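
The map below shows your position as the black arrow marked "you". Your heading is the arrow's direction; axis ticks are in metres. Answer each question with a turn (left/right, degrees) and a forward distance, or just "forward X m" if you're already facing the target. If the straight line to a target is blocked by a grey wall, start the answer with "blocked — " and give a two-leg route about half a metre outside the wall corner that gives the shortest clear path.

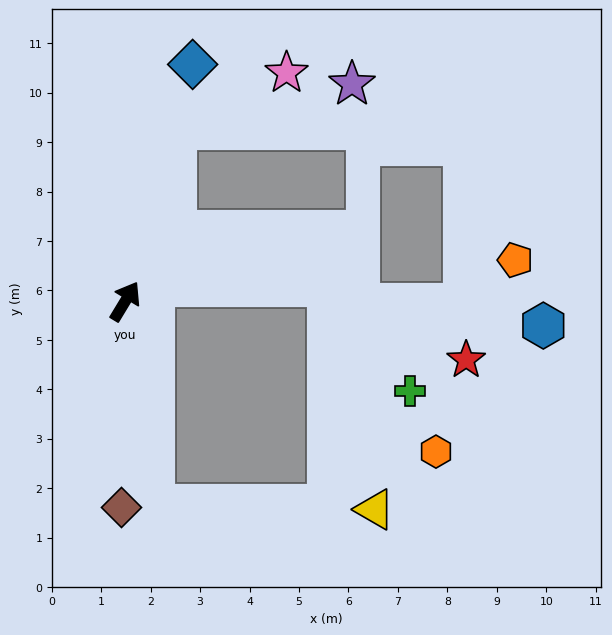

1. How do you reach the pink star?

blocked — turn left 15°, forward 3.6 m, then turn right 47°, forward 2.5 m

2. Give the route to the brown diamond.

turn right 150°, forward 4.2 m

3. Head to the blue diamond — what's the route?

turn left 15°, forward 5.0 m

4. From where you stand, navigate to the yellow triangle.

blocked — turn right 141°, forward 4.2 m, then turn left 81°, forward 4.5 m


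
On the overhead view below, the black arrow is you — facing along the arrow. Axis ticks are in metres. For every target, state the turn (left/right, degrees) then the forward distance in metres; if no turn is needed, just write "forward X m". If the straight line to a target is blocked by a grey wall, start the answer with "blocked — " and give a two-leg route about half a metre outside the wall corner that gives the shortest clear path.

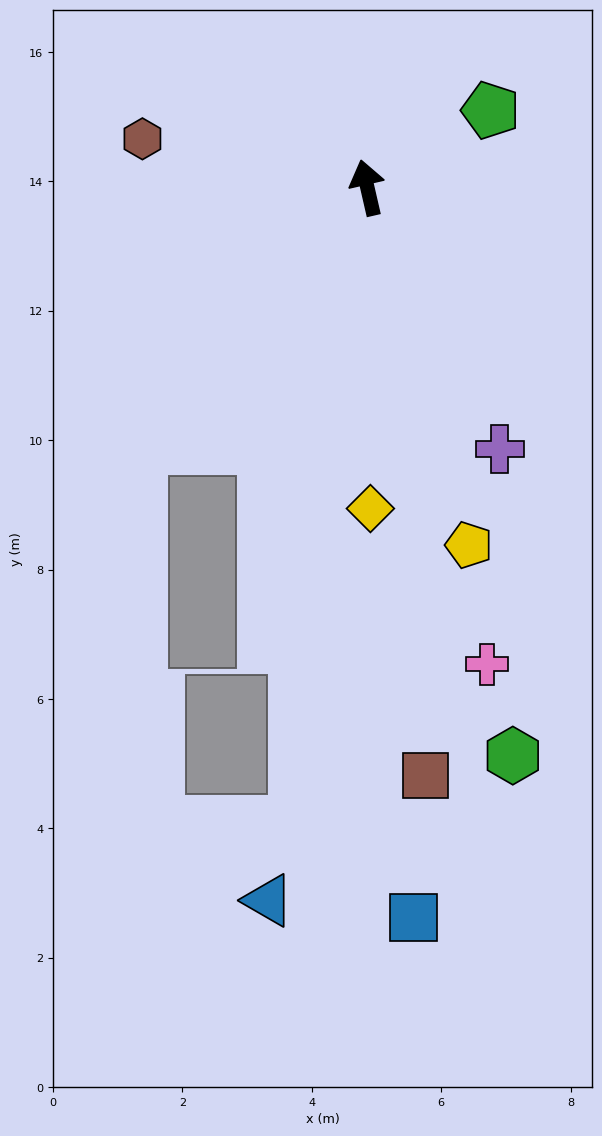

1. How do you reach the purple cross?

turn right 166°, forward 4.5 m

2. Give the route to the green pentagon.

turn right 71°, forward 2.2 m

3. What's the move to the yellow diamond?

turn left 168°, forward 5.0 m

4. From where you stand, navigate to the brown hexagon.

turn left 65°, forward 3.6 m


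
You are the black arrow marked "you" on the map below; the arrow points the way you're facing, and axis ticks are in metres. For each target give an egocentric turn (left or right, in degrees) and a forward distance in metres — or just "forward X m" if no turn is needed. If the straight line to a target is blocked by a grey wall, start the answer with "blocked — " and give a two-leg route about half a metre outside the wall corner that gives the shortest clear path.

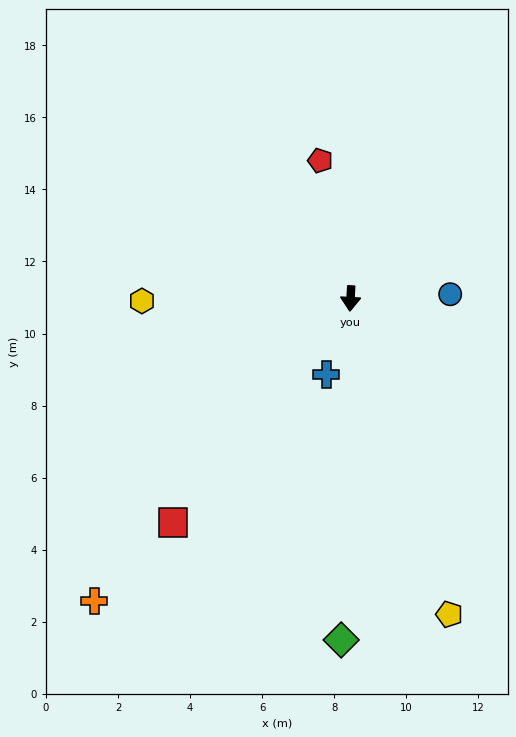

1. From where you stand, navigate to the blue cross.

turn right 15°, forward 2.2 m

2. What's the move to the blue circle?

turn left 96°, forward 2.8 m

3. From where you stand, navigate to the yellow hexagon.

turn right 86°, forward 5.8 m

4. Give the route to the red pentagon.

turn right 165°, forward 3.9 m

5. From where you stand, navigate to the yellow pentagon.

turn left 20°, forward 9.2 m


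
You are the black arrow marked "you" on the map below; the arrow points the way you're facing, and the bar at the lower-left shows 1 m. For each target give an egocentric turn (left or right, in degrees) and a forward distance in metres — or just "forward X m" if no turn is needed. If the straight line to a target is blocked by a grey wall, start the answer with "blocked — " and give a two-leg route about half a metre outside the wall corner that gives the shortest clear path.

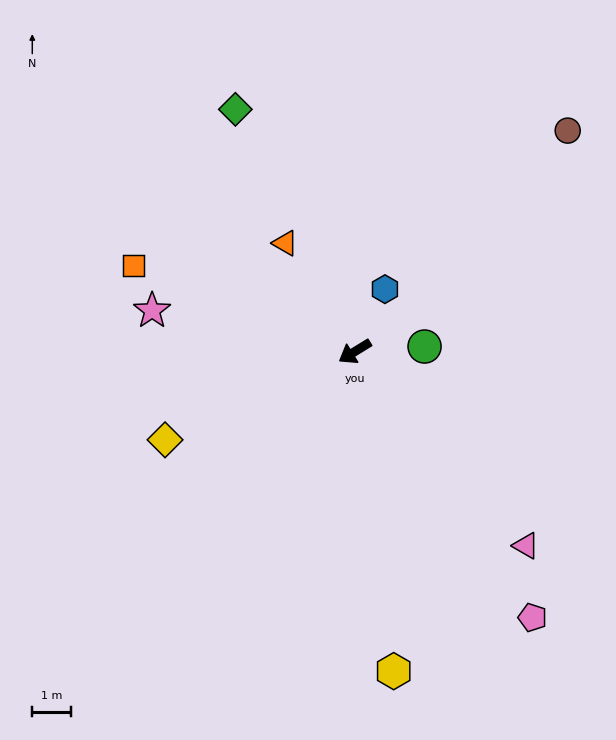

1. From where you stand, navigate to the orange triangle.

turn right 89°, forward 3.3 m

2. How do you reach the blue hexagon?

turn right 147°, forward 1.8 m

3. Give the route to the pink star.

turn right 43°, forward 5.3 m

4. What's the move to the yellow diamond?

turn right 7°, forward 5.4 m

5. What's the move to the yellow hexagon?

turn left 65°, forward 8.3 m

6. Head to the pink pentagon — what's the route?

turn left 92°, forward 8.2 m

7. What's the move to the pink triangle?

turn left 100°, forward 6.6 m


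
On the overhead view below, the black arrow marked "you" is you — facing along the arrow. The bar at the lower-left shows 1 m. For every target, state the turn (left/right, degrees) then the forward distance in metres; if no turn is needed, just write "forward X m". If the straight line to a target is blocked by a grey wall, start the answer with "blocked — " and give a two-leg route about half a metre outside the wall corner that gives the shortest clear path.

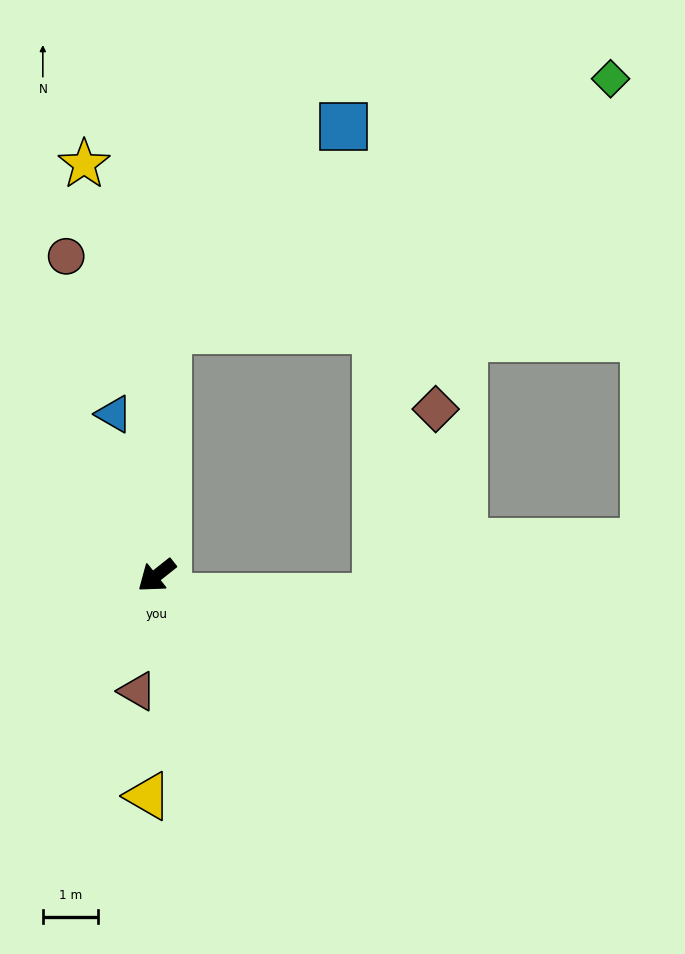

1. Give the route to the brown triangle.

turn left 42°, forward 2.1 m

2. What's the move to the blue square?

blocked — turn right 131°, forward 4.4 m, then turn right 38°, forward 4.8 m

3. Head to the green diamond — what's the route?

blocked — turn right 131°, forward 4.4 m, then turn right 58°, forward 9.2 m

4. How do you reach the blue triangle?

turn right 114°, forward 3.0 m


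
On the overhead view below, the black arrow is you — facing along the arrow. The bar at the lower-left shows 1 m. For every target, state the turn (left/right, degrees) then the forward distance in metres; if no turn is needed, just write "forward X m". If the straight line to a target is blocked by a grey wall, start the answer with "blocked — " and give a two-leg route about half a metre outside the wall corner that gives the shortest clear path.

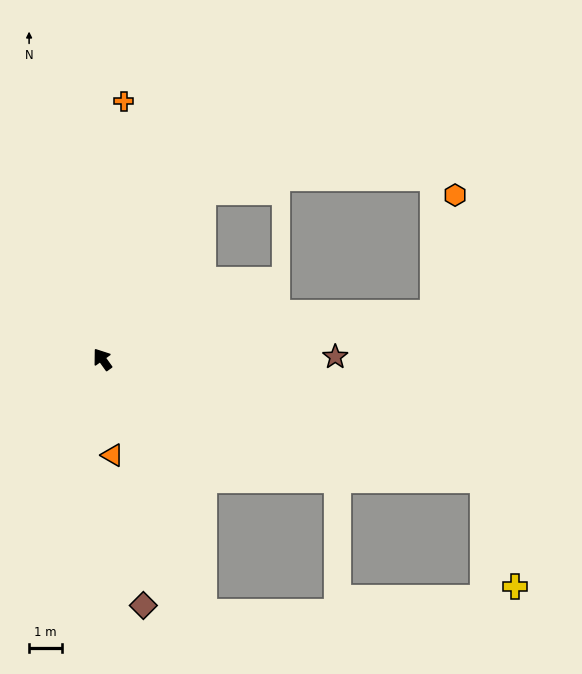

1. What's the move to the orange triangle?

turn left 150°, forward 2.9 m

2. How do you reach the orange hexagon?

blocked — turn right 118°, forward 10.1 m, then turn left 72°, forward 3.7 m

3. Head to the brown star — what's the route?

turn right 125°, forward 7.1 m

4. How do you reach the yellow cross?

blocked — turn right 143°, forward 12.1 m, then turn right 56°, forward 3.4 m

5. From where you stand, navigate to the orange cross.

turn right 40°, forward 7.8 m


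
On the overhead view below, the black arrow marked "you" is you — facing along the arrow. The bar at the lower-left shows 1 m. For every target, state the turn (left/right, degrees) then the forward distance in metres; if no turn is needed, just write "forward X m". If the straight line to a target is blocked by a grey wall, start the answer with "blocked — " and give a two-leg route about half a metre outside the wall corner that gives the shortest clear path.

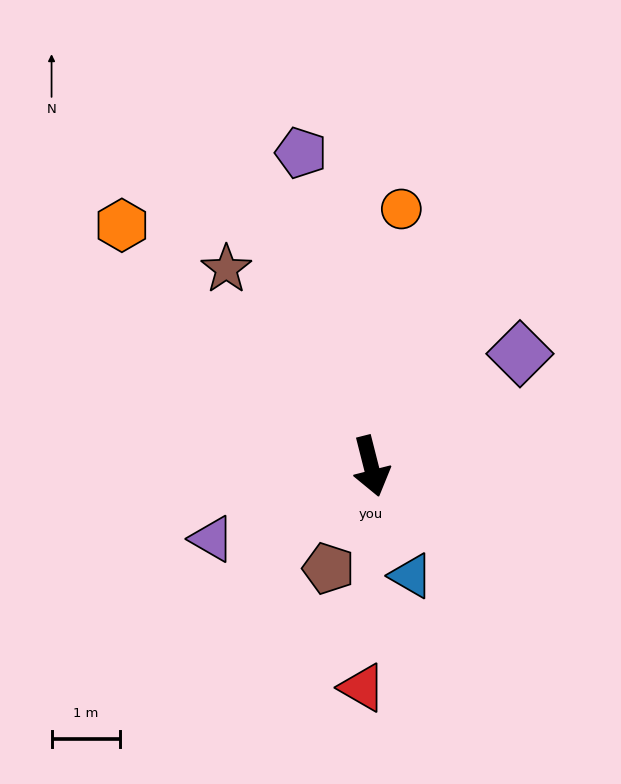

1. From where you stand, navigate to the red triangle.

turn right 16°, forward 3.2 m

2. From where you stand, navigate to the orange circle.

turn left 159°, forward 3.8 m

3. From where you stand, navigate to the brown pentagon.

turn right 37°, forward 1.6 m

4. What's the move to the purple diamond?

turn left 113°, forward 2.7 m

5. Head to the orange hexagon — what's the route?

turn right 148°, forward 5.1 m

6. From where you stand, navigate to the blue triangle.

turn left 6°, forward 1.7 m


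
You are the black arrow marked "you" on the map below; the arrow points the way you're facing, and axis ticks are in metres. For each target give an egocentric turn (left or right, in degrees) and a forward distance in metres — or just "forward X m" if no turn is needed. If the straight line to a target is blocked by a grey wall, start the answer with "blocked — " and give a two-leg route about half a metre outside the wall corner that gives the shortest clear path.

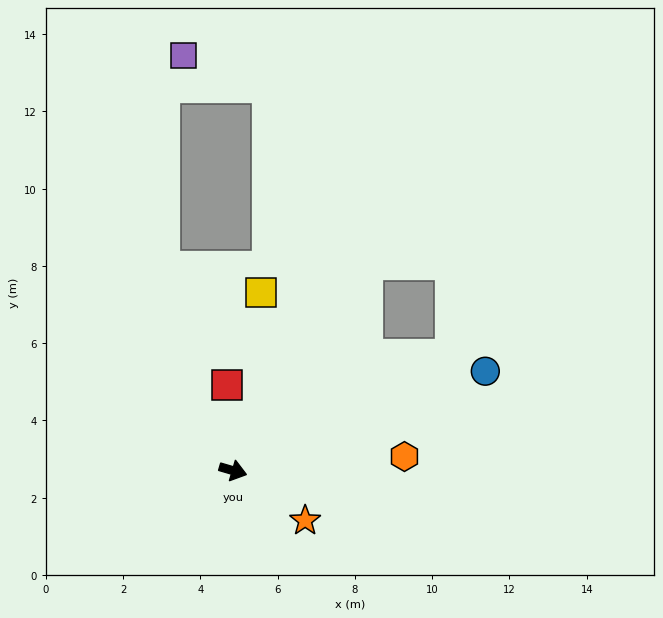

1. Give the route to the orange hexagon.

turn left 21°, forward 4.5 m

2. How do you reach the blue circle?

turn left 38°, forward 7.0 m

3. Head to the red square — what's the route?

turn left 111°, forward 2.2 m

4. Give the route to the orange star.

turn right 18°, forward 2.3 m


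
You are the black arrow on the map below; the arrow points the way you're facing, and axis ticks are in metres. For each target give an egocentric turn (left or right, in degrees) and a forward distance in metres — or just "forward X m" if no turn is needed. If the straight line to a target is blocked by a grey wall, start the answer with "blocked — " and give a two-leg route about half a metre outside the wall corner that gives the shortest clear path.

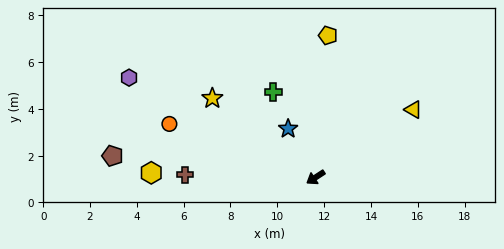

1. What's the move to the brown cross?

turn right 34°, forward 5.6 m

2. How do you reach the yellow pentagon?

turn right 128°, forward 6.1 m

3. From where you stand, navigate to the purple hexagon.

turn right 61°, forward 9.0 m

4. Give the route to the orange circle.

turn right 53°, forward 6.6 m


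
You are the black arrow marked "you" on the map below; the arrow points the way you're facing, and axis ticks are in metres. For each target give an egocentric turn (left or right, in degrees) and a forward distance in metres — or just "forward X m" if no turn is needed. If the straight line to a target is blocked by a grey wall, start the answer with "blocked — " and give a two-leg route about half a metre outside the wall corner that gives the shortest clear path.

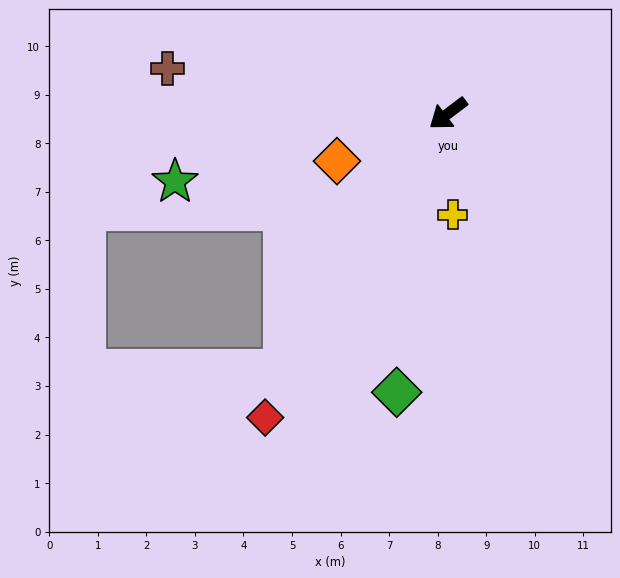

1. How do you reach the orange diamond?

turn right 14°, forward 2.5 m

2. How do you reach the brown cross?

turn right 46°, forward 5.9 m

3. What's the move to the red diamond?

turn left 22°, forward 7.3 m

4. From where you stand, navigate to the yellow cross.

turn left 56°, forward 2.1 m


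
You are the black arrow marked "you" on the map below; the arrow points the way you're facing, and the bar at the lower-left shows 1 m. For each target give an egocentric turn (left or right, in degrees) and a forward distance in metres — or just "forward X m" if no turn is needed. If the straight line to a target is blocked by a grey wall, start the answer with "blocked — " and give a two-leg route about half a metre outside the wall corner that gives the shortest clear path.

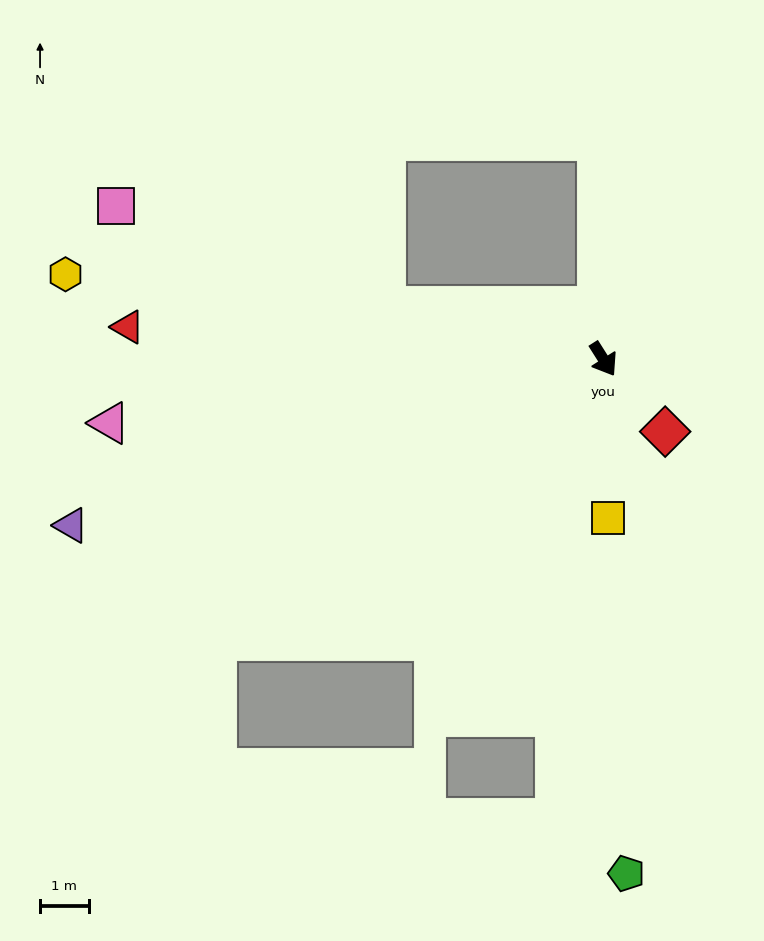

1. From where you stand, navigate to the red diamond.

turn left 8°, forward 2.0 m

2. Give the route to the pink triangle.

turn right 115°, forward 10.2 m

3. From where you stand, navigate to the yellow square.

turn right 31°, forward 3.3 m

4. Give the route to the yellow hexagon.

turn right 131°, forward 11.2 m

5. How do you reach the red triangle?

turn right 126°, forward 9.8 m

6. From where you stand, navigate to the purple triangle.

turn right 105°, forward 11.4 m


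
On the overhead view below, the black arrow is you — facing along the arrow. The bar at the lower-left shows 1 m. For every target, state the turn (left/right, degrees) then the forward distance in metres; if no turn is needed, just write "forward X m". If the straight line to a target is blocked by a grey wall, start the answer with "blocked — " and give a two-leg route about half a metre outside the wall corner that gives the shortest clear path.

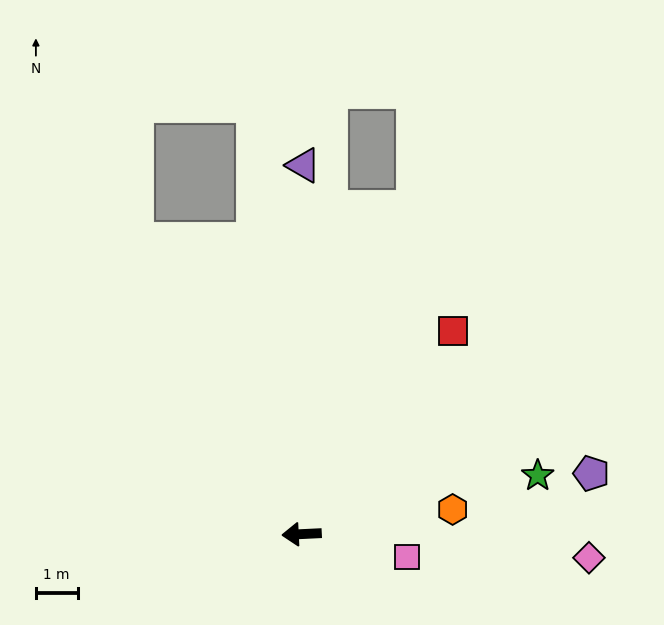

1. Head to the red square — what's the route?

turn right 130°, forward 6.1 m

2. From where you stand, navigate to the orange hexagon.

turn right 174°, forward 3.7 m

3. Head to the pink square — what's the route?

turn left 165°, forward 2.6 m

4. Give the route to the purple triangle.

turn right 93°, forward 8.8 m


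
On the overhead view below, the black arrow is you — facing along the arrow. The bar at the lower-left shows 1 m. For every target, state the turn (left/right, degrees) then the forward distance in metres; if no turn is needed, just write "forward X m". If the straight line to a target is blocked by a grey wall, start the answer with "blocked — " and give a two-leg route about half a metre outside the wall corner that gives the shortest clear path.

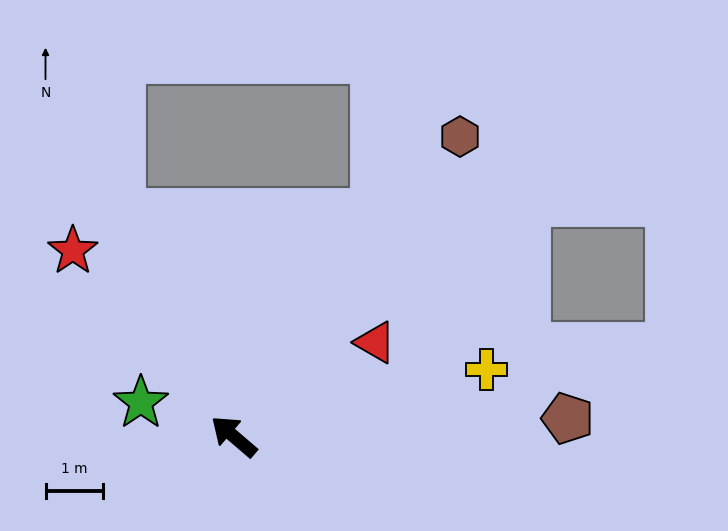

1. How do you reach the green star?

turn left 21°, forward 1.7 m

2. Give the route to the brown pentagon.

turn right 136°, forward 5.8 m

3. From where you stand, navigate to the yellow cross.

turn right 125°, forward 4.5 m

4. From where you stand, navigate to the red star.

turn right 8°, forward 4.3 m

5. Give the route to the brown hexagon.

turn right 86°, forward 6.5 m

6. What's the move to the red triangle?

turn right 106°, forward 3.0 m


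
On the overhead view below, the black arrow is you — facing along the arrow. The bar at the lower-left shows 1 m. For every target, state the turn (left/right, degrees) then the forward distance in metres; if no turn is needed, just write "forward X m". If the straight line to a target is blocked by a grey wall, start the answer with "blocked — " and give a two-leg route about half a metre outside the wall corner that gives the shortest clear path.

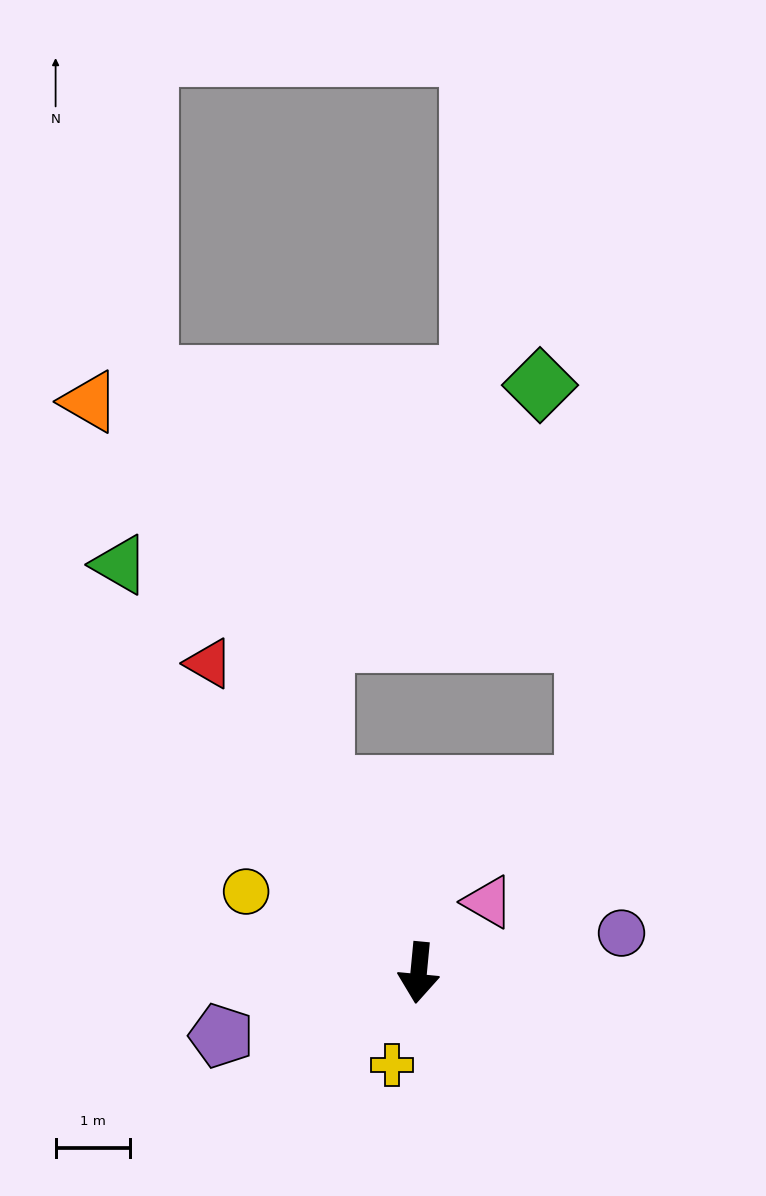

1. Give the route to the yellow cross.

turn right 11°, forward 1.3 m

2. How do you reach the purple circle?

turn left 106°, forward 2.8 m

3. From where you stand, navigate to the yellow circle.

turn right 110°, forward 2.5 m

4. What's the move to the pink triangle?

turn left 141°, forward 1.3 m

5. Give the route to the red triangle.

turn right 140°, forward 5.0 m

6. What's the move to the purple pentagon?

turn right 67°, forward 2.8 m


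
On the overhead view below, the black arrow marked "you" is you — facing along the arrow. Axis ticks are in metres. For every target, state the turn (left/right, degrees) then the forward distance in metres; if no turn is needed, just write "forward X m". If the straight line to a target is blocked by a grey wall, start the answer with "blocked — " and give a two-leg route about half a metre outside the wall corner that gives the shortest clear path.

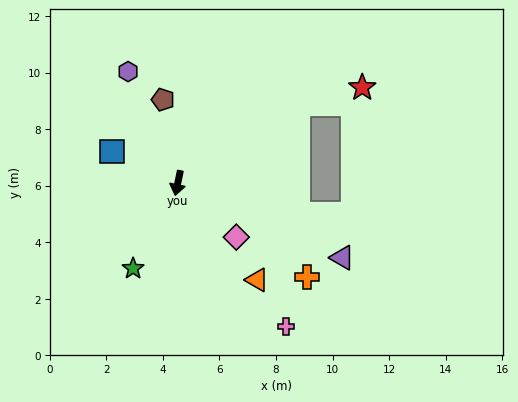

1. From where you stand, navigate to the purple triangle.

turn left 77°, forward 6.4 m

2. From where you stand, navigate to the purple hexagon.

turn right 144°, forward 4.3 m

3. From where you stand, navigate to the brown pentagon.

turn right 158°, forward 3.0 m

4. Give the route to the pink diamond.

turn left 59°, forward 2.8 m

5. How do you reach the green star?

turn right 16°, forward 3.4 m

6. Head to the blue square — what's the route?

turn right 104°, forward 2.6 m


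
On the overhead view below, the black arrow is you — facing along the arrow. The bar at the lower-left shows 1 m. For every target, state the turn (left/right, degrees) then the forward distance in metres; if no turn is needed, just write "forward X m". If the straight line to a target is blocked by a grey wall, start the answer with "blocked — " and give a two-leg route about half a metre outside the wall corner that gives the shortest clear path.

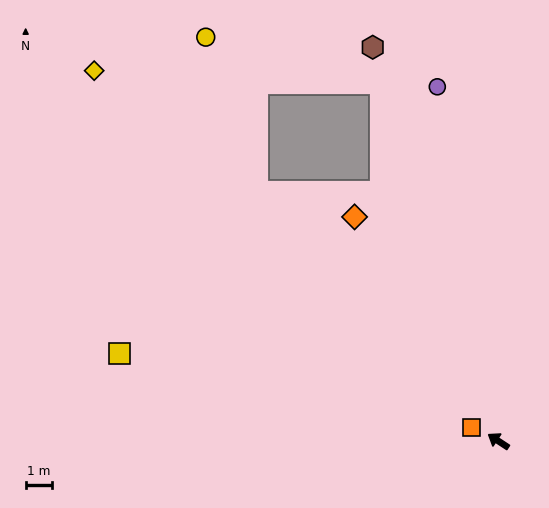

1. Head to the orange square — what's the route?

turn left 7°, forward 1.1 m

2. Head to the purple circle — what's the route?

turn right 47°, forward 13.5 m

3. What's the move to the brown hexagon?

turn right 39°, forward 15.6 m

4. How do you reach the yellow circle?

blocked — turn right 39°, forward 14.2 m, then turn left 58°, forward 6.8 m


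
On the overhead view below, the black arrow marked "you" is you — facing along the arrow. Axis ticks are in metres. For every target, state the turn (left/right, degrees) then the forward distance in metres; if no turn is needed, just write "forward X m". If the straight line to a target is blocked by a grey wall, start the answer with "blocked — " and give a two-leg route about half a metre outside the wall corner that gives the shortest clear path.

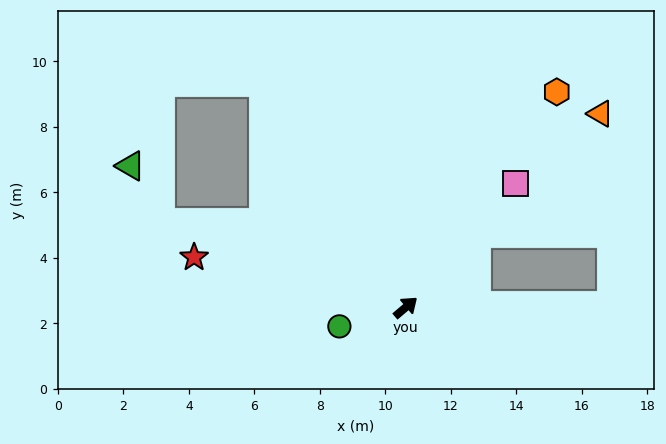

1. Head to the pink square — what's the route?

turn left 8°, forward 5.1 m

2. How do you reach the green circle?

turn left 156°, forward 2.1 m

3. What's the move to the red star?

turn left 126°, forward 6.6 m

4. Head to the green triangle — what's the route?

blocked — turn left 120°, forward 7.9 m, then turn right 41°, forward 1.9 m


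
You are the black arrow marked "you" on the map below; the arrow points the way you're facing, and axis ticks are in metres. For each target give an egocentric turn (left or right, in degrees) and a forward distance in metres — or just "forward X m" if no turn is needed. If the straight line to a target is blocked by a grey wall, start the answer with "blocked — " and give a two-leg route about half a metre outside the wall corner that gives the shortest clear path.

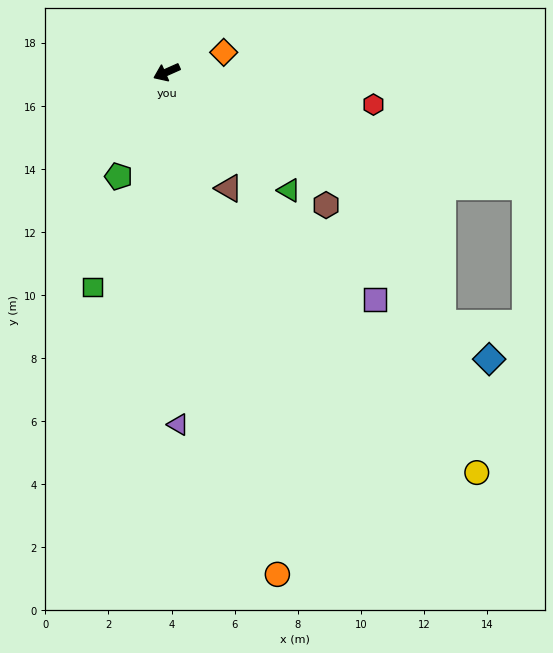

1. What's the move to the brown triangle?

turn left 94°, forward 4.2 m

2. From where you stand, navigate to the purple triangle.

turn left 68°, forward 11.2 m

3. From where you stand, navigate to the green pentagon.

turn left 41°, forward 3.6 m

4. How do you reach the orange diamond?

turn left 175°, forward 1.9 m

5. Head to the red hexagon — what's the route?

turn left 147°, forward 6.6 m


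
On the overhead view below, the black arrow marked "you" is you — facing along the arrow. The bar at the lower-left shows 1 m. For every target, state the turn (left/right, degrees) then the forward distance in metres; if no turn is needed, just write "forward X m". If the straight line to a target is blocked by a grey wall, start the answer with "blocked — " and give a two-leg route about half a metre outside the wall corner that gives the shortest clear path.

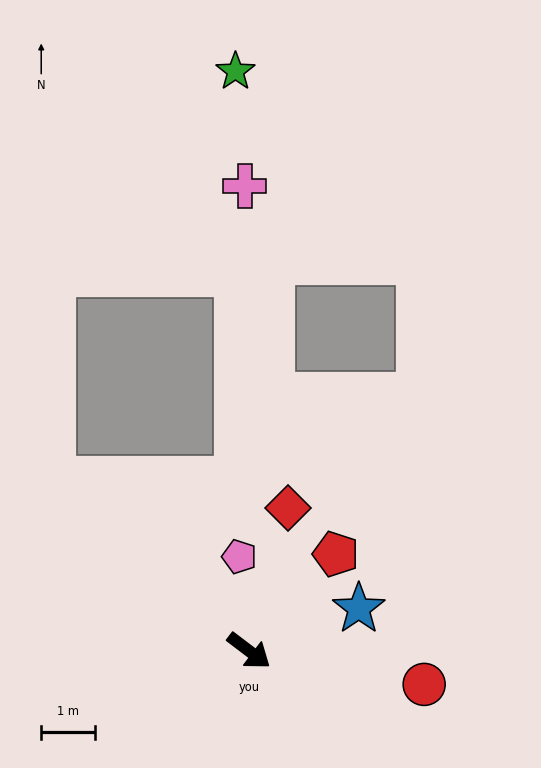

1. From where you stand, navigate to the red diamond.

turn left 112°, forward 2.8 m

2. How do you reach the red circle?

turn left 26°, forward 3.3 m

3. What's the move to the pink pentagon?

turn left 133°, forward 1.8 m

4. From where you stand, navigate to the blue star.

turn left 58°, forward 2.2 m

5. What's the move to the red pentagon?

turn left 85°, forward 2.4 m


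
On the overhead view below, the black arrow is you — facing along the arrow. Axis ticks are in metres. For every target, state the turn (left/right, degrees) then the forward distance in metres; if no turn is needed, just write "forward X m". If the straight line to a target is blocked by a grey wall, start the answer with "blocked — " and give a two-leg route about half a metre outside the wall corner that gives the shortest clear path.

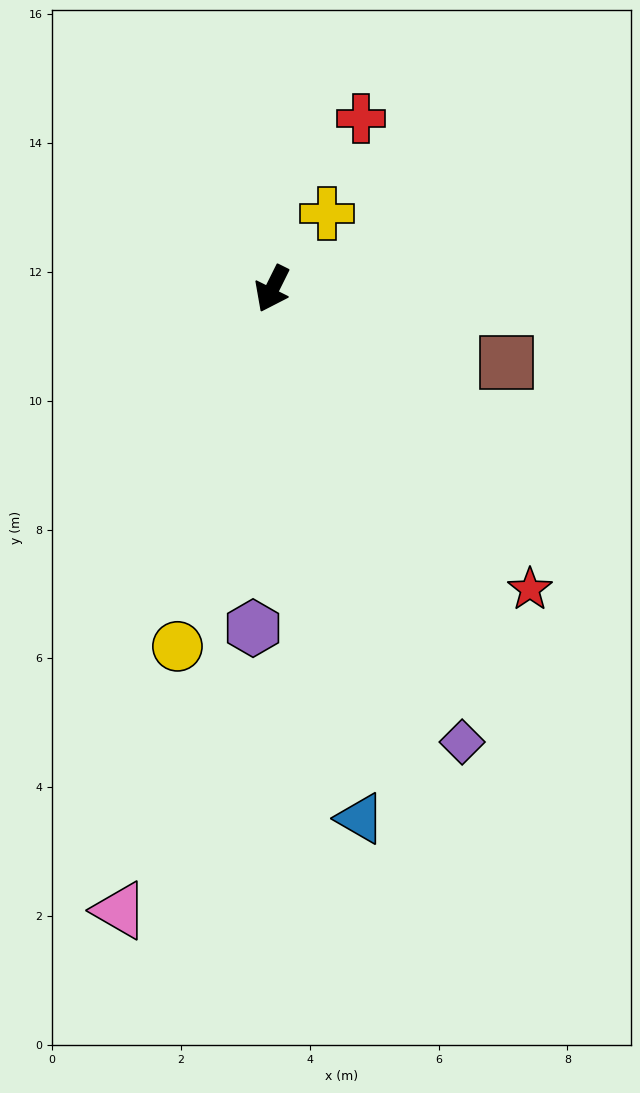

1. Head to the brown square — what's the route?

turn left 99°, forward 3.8 m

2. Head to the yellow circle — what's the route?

turn left 12°, forward 5.7 m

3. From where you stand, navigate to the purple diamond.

turn left 49°, forward 7.6 m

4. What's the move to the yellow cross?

turn left 170°, forward 1.4 m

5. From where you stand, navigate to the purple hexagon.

turn left 23°, forward 5.3 m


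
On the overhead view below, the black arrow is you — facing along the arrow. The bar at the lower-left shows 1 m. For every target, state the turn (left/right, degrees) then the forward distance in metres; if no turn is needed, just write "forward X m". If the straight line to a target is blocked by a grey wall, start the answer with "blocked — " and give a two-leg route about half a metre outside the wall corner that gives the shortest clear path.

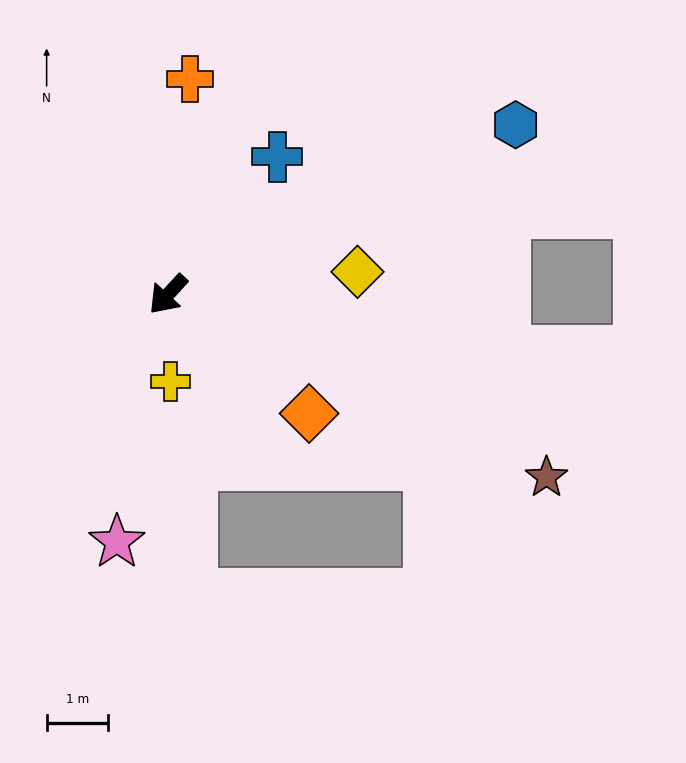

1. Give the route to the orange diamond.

turn left 93°, forward 3.0 m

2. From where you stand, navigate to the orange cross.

turn right 143°, forward 3.5 m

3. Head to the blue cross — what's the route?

turn right 176°, forward 2.8 m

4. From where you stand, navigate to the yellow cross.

turn left 45°, forward 1.4 m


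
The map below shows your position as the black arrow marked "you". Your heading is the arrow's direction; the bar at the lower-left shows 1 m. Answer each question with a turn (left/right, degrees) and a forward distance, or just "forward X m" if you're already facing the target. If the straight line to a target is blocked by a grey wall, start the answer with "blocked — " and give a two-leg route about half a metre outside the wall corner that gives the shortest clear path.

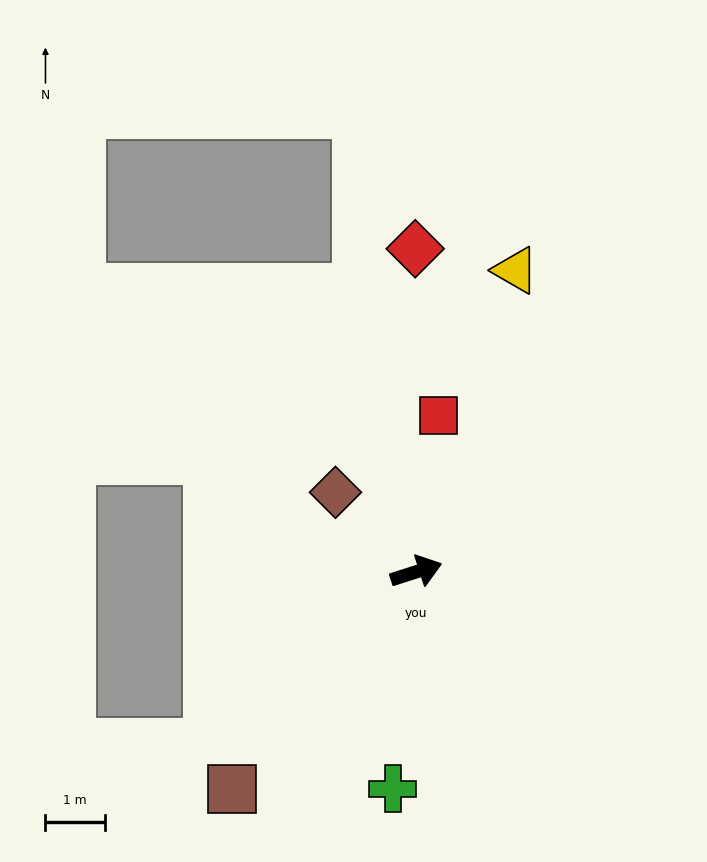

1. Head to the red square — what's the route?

turn left 64°, forward 2.7 m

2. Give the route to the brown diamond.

turn left 118°, forward 1.9 m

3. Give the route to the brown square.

turn right 148°, forward 4.8 m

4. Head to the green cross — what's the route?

turn right 114°, forward 3.7 m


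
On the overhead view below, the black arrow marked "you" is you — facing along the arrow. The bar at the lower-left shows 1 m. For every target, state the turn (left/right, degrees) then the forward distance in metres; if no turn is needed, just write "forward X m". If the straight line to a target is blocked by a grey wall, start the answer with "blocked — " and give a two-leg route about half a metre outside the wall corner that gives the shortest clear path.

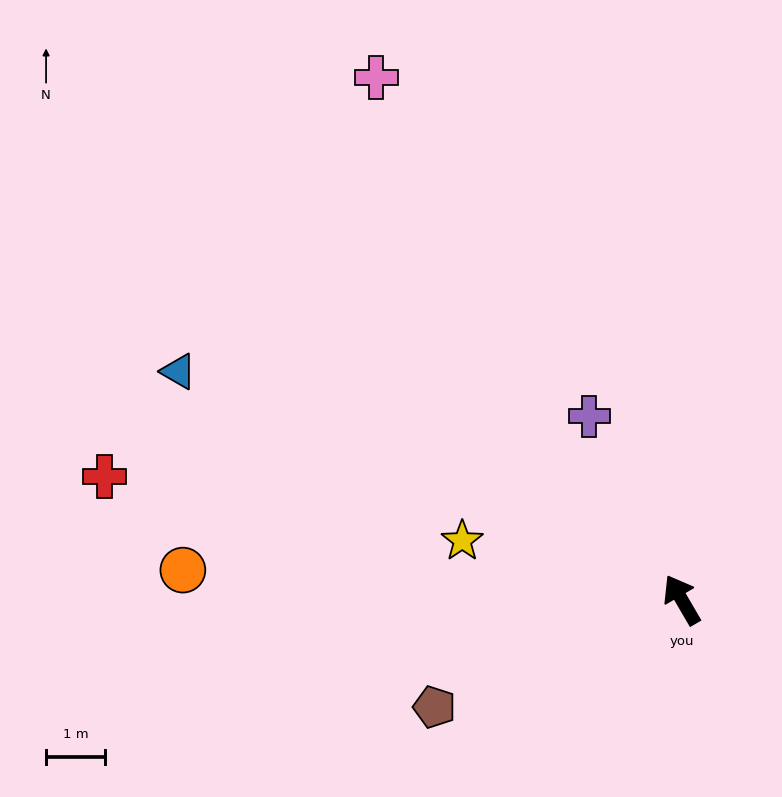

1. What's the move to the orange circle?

turn left 56°, forward 8.5 m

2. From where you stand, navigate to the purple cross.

turn right 3°, forward 3.5 m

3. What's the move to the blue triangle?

turn left 35°, forward 9.4 m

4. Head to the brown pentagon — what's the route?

turn left 83°, forward 4.6 m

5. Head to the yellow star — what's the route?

turn left 45°, forward 3.8 m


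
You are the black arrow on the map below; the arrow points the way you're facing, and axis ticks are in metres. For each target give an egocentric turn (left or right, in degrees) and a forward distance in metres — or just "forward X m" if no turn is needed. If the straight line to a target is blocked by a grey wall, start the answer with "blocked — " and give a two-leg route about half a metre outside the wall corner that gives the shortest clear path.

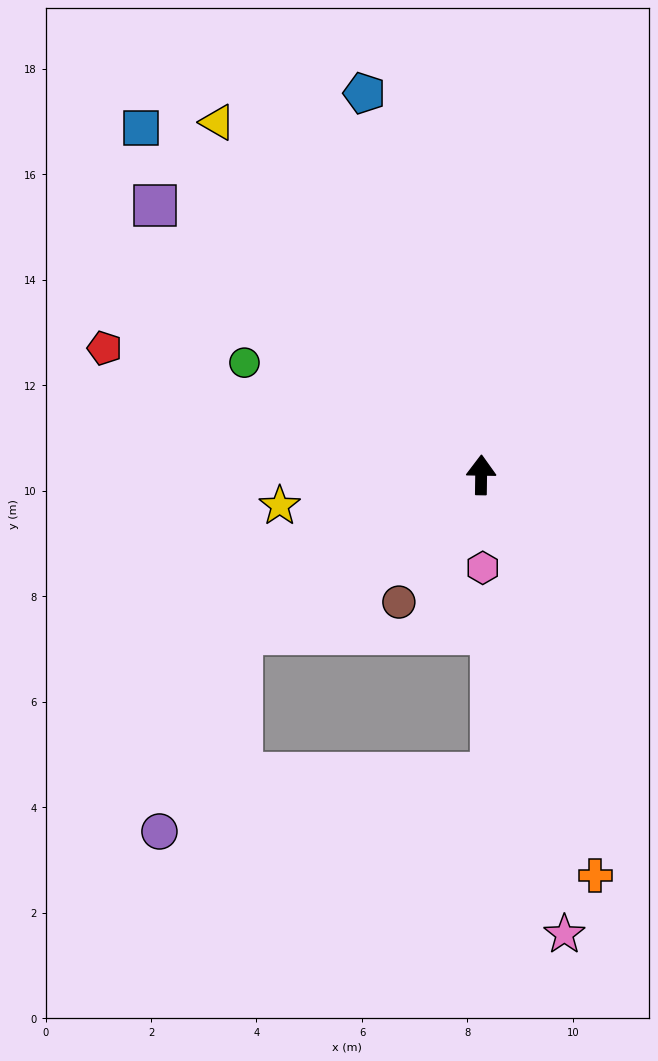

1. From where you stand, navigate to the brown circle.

turn left 148°, forward 2.9 m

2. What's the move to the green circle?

turn left 66°, forward 5.0 m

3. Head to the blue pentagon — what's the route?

turn left 18°, forward 7.6 m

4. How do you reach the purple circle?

blocked — turn left 124°, forward 5.5 m, then turn left 35°, forward 4.1 m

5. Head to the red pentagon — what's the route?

turn left 72°, forward 7.5 m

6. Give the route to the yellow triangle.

turn left 38°, forward 8.3 m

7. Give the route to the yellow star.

turn left 100°, forward 3.9 m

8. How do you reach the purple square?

turn left 51°, forward 8.0 m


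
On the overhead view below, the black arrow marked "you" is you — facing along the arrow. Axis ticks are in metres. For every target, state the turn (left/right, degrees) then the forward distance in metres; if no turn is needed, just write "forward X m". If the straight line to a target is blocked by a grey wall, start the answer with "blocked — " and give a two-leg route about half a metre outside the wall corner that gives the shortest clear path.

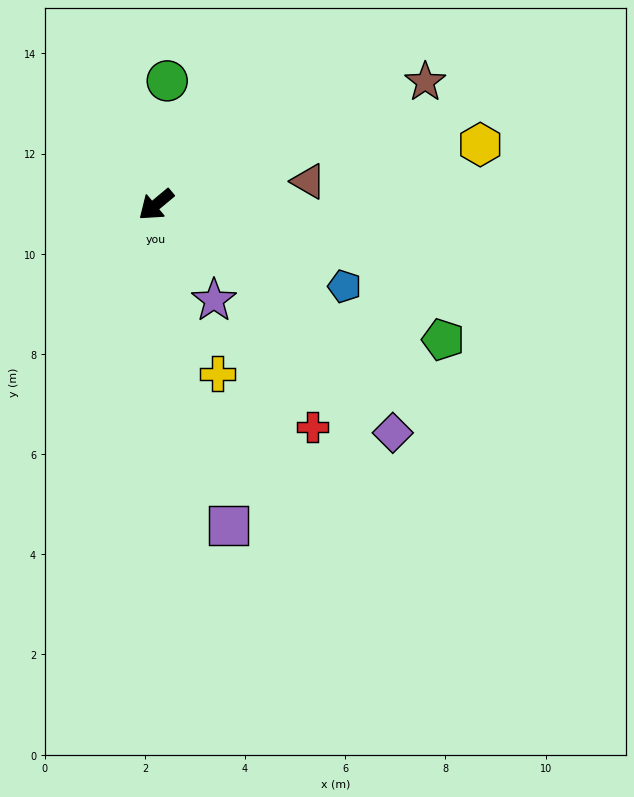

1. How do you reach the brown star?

turn left 165°, forward 5.9 m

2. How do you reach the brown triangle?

turn left 149°, forward 3.1 m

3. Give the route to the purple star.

turn left 81°, forward 2.2 m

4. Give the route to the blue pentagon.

turn left 117°, forward 4.1 m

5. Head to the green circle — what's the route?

turn right 135°, forward 2.5 m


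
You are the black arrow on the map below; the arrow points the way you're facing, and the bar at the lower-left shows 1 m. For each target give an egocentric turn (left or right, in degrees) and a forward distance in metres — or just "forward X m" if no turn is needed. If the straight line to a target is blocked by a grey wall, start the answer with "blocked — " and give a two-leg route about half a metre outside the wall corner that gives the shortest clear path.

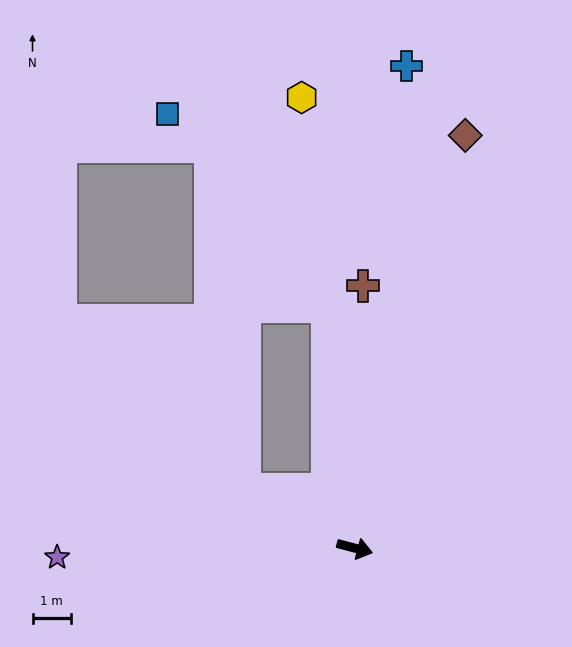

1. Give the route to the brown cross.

turn left 103°, forward 6.8 m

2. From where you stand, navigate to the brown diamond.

turn left 90°, forward 11.1 m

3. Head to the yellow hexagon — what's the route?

turn left 112°, forward 11.8 m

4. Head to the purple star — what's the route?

turn right 163°, forward 7.7 m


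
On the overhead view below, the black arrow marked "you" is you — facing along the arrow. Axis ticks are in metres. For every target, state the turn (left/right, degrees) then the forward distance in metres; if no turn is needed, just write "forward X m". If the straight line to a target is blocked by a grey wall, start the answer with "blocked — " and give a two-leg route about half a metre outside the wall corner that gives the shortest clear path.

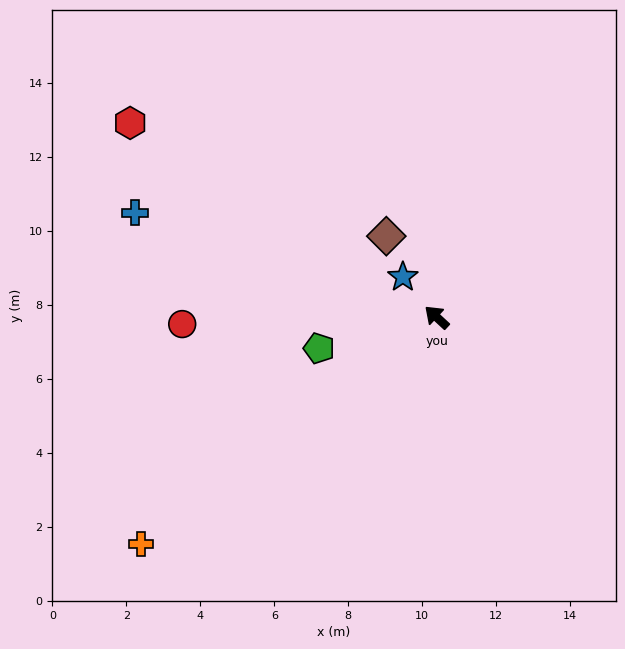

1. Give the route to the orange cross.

turn left 80°, forward 10.1 m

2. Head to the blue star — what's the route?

turn right 7°, forward 1.4 m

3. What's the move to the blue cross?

turn left 24°, forward 8.6 m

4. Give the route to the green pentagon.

turn left 58°, forward 3.3 m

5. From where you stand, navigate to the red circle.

turn left 44°, forward 6.9 m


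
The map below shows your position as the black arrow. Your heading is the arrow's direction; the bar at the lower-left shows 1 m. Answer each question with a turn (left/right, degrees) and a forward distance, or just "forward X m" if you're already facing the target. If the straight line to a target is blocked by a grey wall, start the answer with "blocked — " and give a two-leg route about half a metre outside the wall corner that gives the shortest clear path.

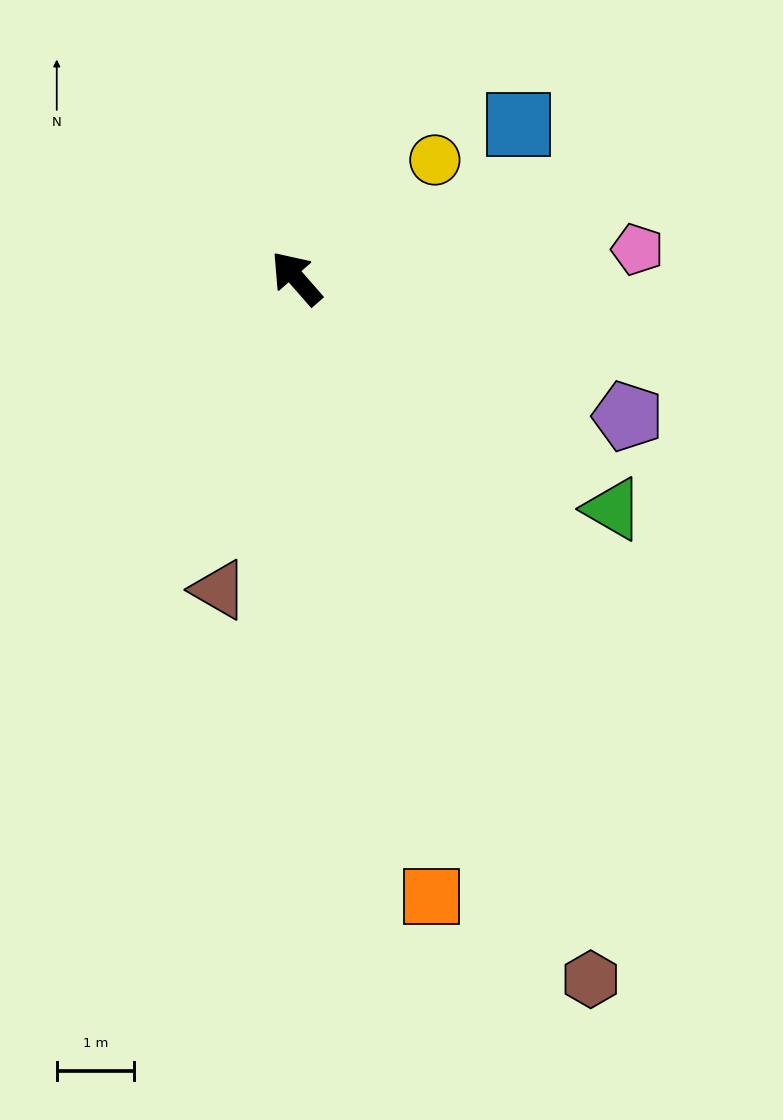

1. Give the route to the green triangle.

turn right 167°, forward 5.1 m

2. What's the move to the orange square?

turn left 151°, forward 8.2 m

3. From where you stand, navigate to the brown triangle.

turn left 125°, forward 4.2 m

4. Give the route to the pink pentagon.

turn right 126°, forward 4.4 m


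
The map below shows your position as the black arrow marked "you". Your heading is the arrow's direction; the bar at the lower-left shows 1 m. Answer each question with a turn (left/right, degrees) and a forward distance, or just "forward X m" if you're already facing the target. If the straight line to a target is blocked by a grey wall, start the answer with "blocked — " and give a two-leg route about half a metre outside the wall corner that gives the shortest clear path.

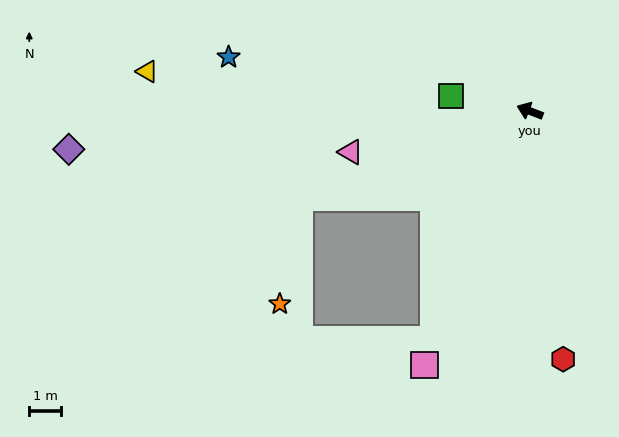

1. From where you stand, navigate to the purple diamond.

turn left 26°, forward 14.7 m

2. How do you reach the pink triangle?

turn left 34°, forward 5.8 m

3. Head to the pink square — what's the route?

turn left 88°, forward 8.7 m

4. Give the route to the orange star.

blocked — turn left 42°, forward 7.8 m, then turn left 58°, forward 3.4 m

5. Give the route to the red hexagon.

turn left 119°, forward 7.9 m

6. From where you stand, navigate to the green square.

turn left 10°, forward 2.5 m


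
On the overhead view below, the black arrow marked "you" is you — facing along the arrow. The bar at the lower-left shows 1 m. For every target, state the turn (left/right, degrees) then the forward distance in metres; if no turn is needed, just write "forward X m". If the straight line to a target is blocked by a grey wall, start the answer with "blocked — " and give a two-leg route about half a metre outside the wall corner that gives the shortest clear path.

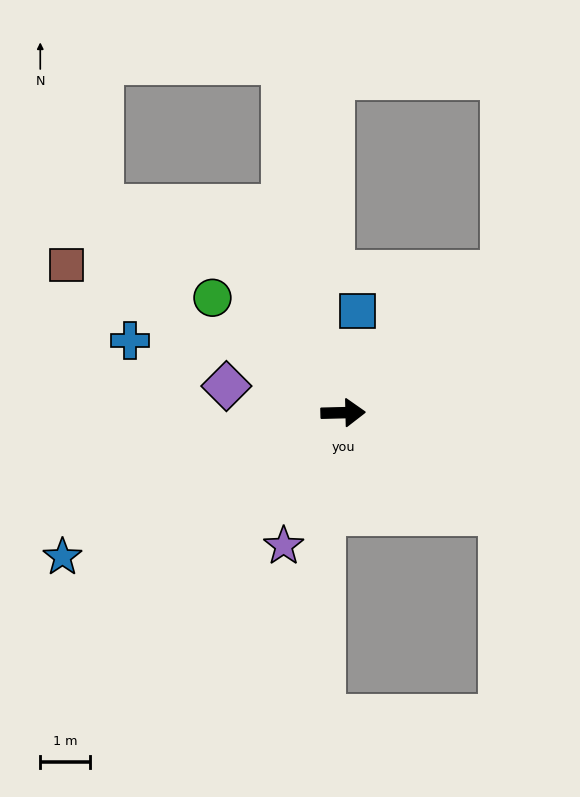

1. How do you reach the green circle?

turn left 137°, forward 3.5 m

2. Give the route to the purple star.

turn right 115°, forward 2.9 m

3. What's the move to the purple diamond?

turn left 166°, forward 2.4 m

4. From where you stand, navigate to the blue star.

turn right 154°, forward 6.3 m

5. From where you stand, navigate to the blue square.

turn left 81°, forward 2.0 m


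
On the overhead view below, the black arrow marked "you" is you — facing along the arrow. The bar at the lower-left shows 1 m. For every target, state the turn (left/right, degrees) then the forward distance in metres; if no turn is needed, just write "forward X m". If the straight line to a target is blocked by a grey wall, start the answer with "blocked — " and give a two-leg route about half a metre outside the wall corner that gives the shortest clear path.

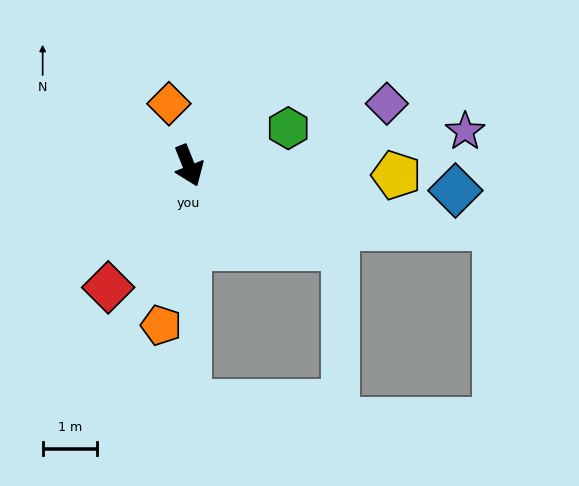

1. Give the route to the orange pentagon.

turn right 32°, forward 3.0 m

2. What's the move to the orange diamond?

turn left 176°, forward 1.2 m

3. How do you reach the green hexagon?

turn left 89°, forward 2.0 m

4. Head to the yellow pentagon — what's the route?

turn left 66°, forward 3.8 m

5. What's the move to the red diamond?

turn right 55°, forward 2.7 m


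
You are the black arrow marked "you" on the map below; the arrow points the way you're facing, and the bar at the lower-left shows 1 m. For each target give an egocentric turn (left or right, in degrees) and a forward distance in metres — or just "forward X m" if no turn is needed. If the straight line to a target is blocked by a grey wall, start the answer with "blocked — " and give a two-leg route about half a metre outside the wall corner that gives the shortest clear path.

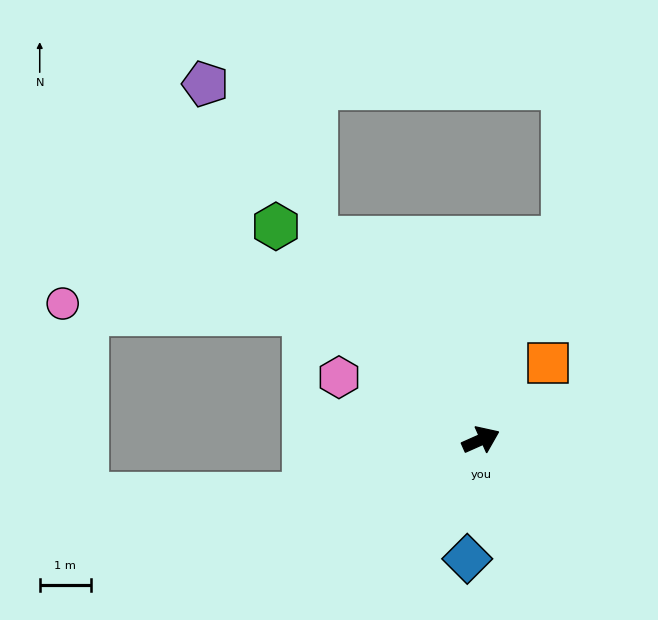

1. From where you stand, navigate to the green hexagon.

turn left 110°, forward 5.8 m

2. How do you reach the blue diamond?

turn right 121°, forward 2.4 m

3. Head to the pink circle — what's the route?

blocked — turn left 120°, forward 4.3 m, then turn left 34°, forward 4.7 m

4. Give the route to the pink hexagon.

turn left 132°, forward 3.0 m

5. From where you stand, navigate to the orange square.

turn left 25°, forward 2.0 m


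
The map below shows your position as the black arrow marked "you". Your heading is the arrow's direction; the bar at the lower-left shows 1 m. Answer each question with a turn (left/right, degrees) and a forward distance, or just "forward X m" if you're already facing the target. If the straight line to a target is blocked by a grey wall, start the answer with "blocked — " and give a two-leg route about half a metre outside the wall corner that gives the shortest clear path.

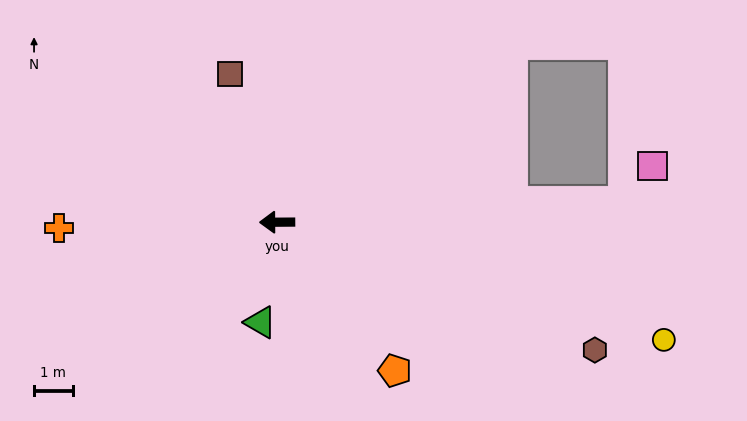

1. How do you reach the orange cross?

forward 5.6 m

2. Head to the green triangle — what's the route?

turn left 80°, forward 2.6 m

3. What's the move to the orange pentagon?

turn left 128°, forward 4.9 m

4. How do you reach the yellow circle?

turn left 163°, forward 10.4 m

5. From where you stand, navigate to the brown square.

turn right 73°, forward 4.0 m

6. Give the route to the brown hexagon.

turn left 158°, forward 8.9 m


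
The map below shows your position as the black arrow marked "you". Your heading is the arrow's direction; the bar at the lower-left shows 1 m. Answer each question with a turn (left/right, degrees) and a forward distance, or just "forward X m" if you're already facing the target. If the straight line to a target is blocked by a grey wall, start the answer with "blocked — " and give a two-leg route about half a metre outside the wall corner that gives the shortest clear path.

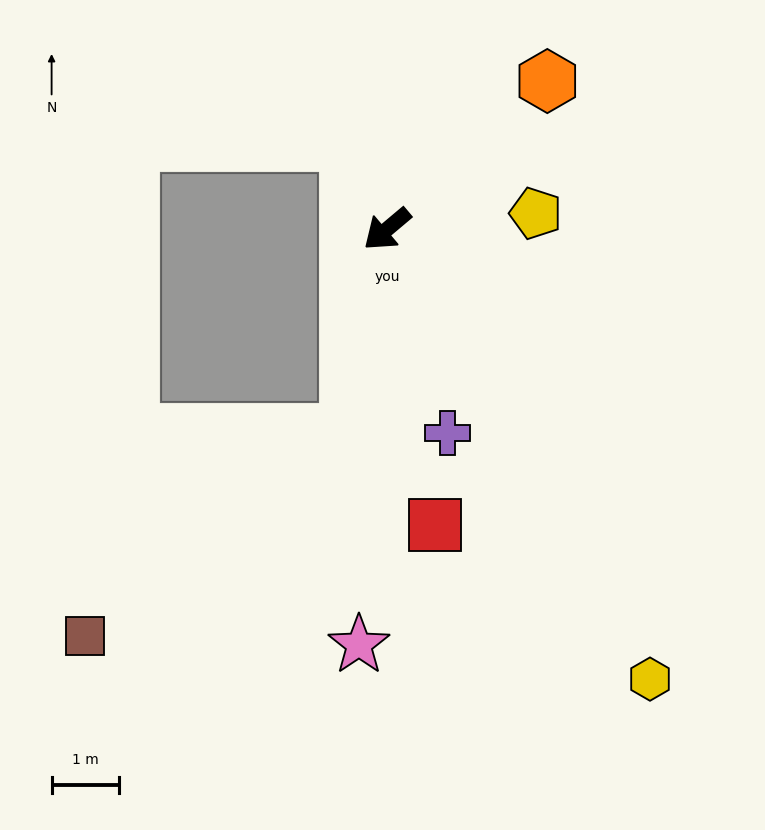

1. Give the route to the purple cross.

turn left 67°, forward 3.1 m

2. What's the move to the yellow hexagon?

turn left 80°, forward 7.7 m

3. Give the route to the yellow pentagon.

turn left 146°, forward 2.2 m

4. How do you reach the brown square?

blocked — turn left 39°, forward 3.1 m, then turn right 41°, forward 4.9 m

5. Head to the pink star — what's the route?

turn left 46°, forward 6.2 m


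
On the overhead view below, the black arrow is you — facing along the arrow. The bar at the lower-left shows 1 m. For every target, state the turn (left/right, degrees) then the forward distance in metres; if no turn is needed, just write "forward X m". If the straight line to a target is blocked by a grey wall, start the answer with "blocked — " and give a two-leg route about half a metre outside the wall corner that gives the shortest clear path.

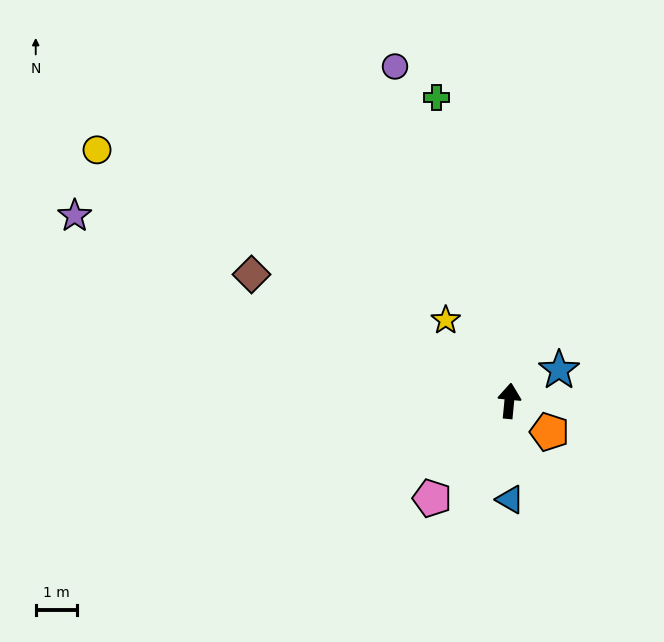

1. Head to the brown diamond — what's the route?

turn left 69°, forward 7.0 m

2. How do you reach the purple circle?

turn left 24°, forward 8.6 m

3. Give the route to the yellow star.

turn left 44°, forward 2.5 m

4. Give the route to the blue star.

turn right 53°, forward 1.4 m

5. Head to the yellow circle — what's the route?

turn left 64°, forward 11.8 m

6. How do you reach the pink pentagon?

turn left 147°, forward 3.0 m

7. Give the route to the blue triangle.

turn right 174°, forward 2.4 m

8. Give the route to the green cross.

turn left 19°, forward 7.6 m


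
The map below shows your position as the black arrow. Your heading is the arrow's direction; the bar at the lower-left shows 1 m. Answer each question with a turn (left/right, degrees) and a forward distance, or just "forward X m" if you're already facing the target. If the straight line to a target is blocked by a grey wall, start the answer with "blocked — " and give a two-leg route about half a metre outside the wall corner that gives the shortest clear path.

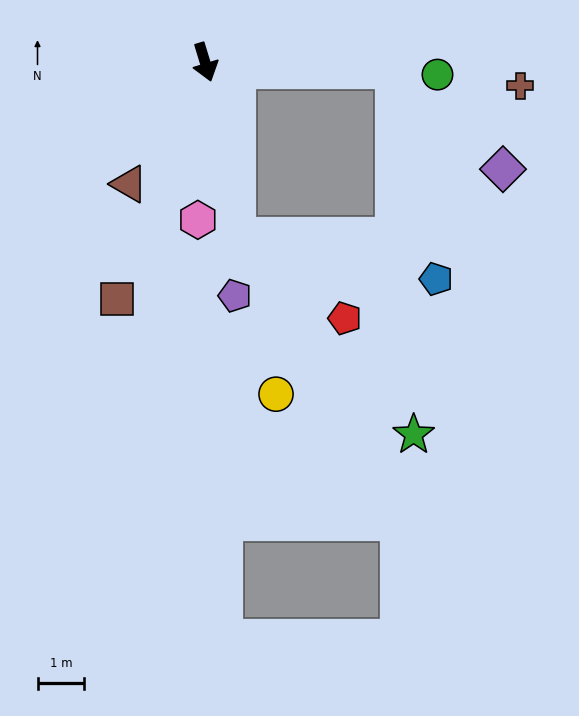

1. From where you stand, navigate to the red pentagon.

blocked — turn right 7°, forward 3.8 m, then turn left 43°, forward 2.9 m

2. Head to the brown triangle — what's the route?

turn right 49°, forward 3.1 m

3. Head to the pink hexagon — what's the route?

turn right 20°, forward 3.4 m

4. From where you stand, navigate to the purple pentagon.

turn right 10°, forward 5.0 m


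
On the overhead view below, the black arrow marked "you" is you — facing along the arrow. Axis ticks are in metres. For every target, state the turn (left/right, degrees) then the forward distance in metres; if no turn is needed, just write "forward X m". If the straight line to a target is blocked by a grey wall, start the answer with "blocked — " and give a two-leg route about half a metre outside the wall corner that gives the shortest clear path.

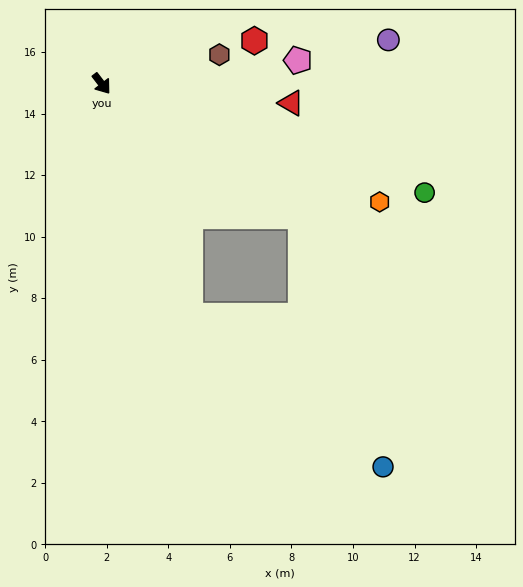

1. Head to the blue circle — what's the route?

blocked — turn right 17°, forward 8.1 m, then turn left 32°, forward 8.0 m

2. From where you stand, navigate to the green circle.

turn left 34°, forward 11.1 m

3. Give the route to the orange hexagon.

turn left 29°, forward 9.8 m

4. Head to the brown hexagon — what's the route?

turn left 66°, forward 3.9 m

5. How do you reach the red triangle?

turn left 47°, forward 6.2 m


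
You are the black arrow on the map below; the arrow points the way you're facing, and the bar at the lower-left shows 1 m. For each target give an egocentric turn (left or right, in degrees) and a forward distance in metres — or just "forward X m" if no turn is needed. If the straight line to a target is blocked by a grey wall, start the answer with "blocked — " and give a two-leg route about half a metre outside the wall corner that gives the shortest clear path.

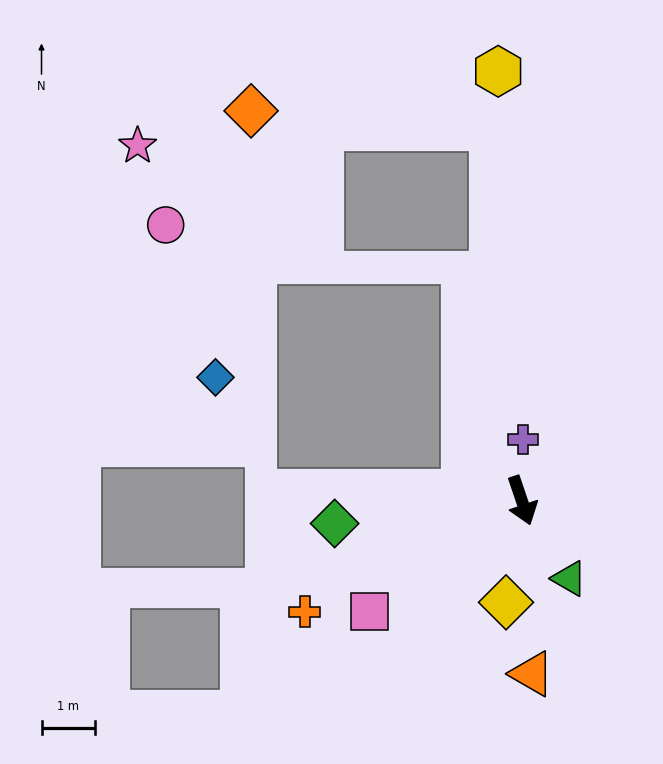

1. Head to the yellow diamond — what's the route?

turn right 28°, forward 1.9 m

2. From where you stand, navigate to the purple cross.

turn left 160°, forward 1.1 m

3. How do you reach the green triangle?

turn left 13°, forward 1.7 m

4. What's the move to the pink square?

turn right 73°, forward 3.5 m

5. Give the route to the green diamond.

turn right 102°, forward 3.5 m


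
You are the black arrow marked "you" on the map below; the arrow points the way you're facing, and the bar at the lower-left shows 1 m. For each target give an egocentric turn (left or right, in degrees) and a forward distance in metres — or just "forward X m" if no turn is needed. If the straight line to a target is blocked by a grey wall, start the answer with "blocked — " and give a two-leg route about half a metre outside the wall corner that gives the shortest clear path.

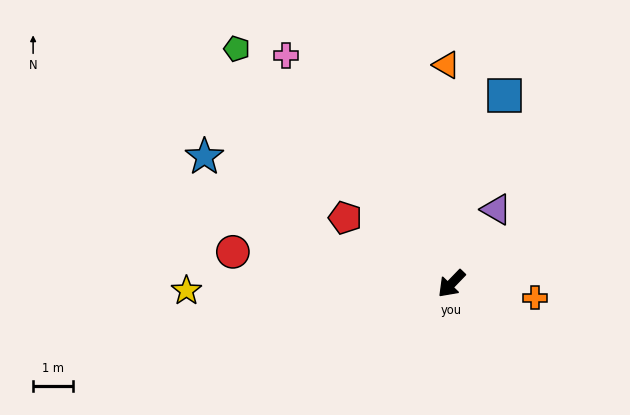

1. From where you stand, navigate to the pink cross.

turn right 100°, forward 7.1 m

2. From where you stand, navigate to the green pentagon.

turn right 94°, forward 8.0 m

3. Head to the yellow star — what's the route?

turn right 45°, forward 6.7 m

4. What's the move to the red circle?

turn right 54°, forward 5.5 m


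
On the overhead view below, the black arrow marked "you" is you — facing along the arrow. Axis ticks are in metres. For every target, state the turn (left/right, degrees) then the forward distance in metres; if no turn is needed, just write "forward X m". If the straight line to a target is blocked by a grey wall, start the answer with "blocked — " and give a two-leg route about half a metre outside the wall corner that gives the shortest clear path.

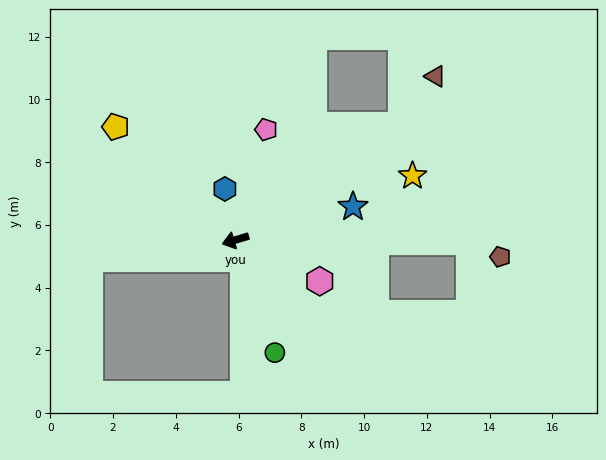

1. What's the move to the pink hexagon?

turn left 137°, forward 3.0 m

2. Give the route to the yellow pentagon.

turn right 60°, forward 5.2 m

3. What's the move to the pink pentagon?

turn right 122°, forward 3.7 m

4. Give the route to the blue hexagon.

turn right 95°, forward 1.7 m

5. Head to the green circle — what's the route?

turn left 93°, forward 3.8 m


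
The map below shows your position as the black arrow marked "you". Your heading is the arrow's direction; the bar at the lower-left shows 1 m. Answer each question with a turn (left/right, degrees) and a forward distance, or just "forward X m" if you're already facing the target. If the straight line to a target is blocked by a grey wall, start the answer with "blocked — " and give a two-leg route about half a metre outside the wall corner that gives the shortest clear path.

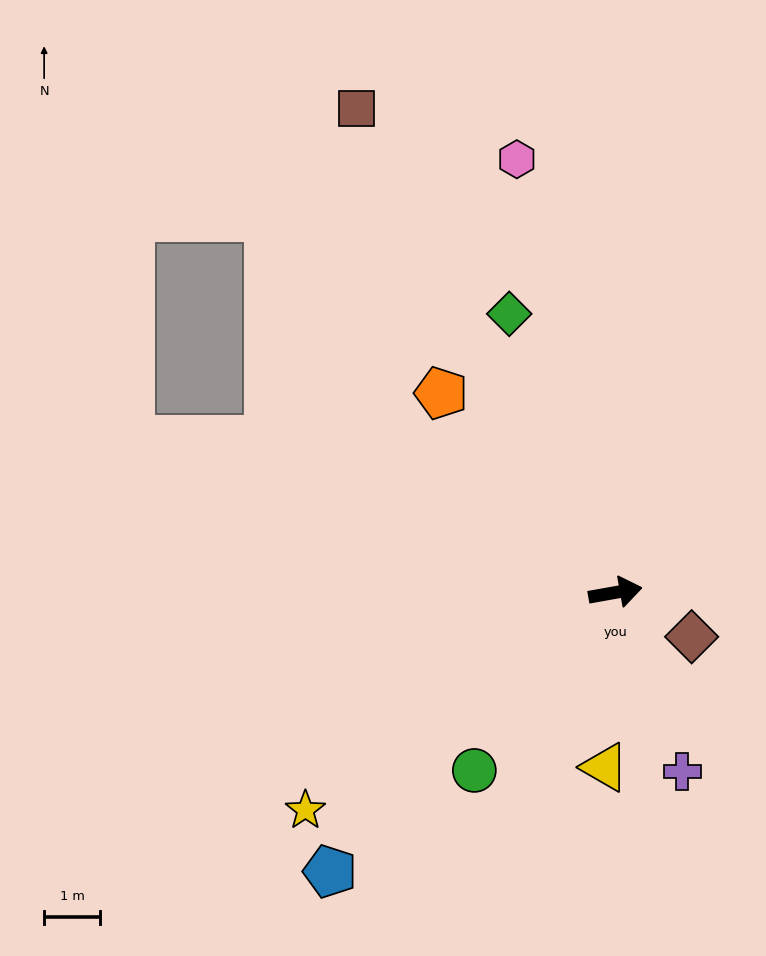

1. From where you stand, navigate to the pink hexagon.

turn left 93°, forward 7.9 m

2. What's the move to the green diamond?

turn left 101°, forward 5.3 m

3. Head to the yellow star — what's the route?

turn right 155°, forward 6.7 m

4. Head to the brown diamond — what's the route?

turn right 40°, forward 1.6 m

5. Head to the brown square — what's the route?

turn left 108°, forward 9.7 m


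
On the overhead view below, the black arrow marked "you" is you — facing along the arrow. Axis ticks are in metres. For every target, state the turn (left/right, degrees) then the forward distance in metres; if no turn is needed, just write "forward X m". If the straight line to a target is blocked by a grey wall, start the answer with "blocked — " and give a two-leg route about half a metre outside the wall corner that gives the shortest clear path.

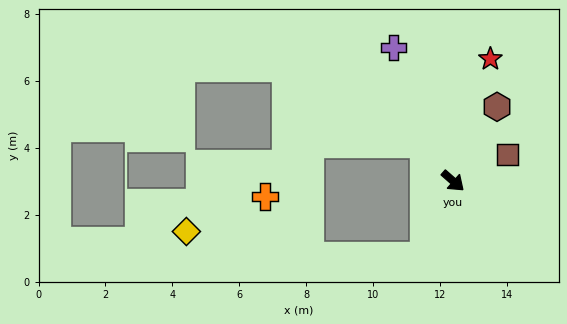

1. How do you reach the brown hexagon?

turn left 101°, forward 2.6 m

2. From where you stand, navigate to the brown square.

turn left 67°, forward 1.8 m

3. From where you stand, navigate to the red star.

turn left 114°, forward 3.8 m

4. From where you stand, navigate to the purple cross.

turn left 155°, forward 4.4 m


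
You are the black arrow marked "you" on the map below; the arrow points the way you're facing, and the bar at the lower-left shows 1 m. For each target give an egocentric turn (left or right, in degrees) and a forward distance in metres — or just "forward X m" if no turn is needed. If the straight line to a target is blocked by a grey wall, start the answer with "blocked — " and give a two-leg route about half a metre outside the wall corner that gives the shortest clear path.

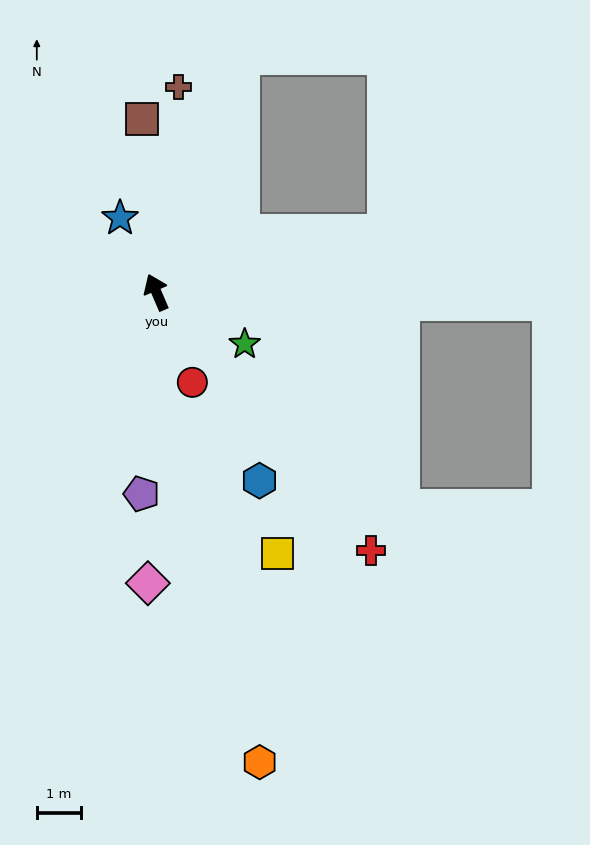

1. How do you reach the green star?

turn right 144°, forward 2.3 m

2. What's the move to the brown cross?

turn right 29°, forward 4.7 m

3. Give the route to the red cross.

turn right 164°, forward 7.7 m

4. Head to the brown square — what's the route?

turn right 19°, forward 4.0 m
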